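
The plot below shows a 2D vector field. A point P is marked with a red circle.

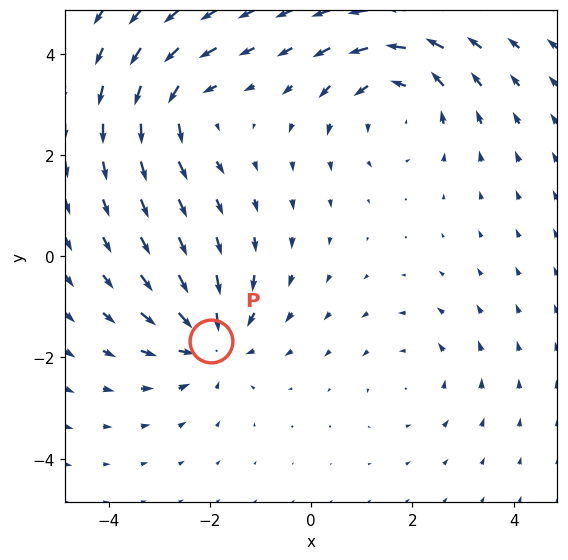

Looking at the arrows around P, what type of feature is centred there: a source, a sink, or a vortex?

At P (-2.0, -1.7) the arrows converge inward. Divergence about -4, curl ≈0 — negative divergence with near-zero curl is a sink.

sink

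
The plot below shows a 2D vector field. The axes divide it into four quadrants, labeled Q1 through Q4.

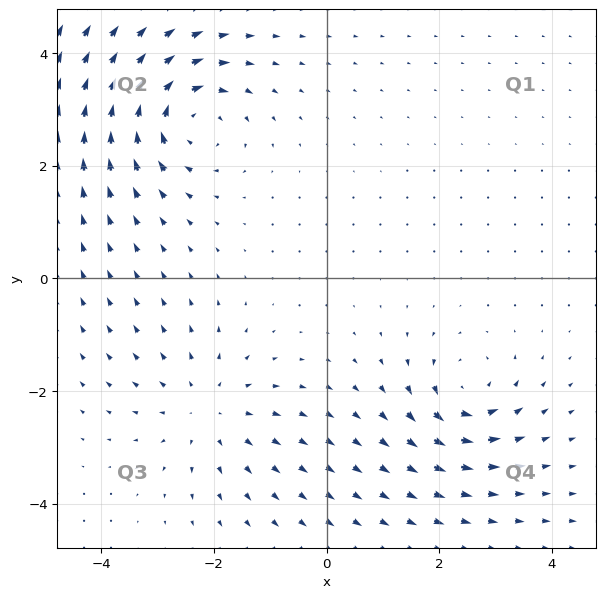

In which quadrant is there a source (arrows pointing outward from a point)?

Q3

The source sits at approximately (-2.1, -2.3), which lies in quadrant Q3. The divergence there is about +3, positive as expected for a source.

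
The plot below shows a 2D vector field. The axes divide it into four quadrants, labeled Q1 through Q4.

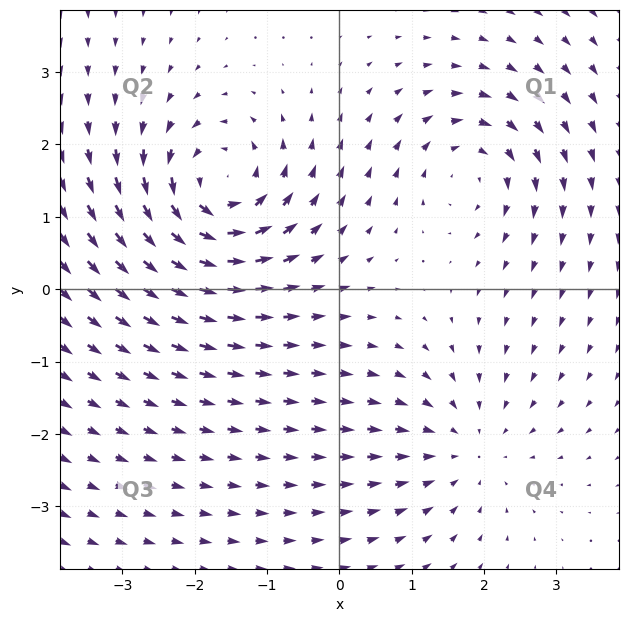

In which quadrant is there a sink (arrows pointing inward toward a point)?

Q4

The sink sits at approximately (1.7, -2.2), which lies in quadrant Q4. The divergence there is about -2, negative as expected for a sink.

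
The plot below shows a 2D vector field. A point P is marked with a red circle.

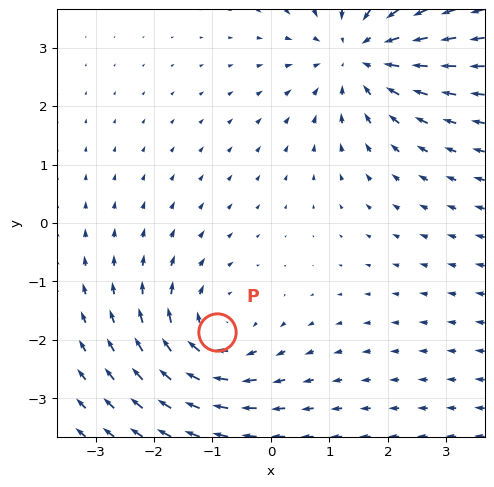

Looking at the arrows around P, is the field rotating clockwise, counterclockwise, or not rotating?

clockwise

Near P at (-0.9, -1.9) the arrows circulate clockwise. The curl (z-component) there is about -3; negative curl means clockwise rotation.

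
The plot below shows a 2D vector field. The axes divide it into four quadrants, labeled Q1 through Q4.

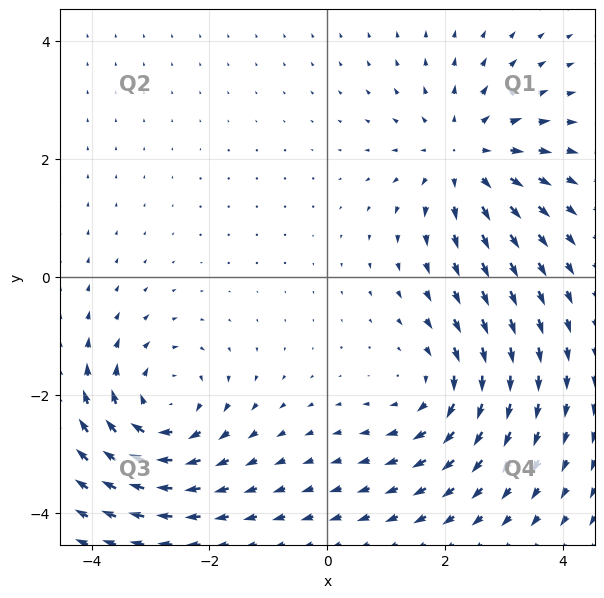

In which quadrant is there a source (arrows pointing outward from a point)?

Q1

The source sits at approximately (2.3, 2.1), which lies in quadrant Q1. The divergence there is about +3, positive as expected for a source.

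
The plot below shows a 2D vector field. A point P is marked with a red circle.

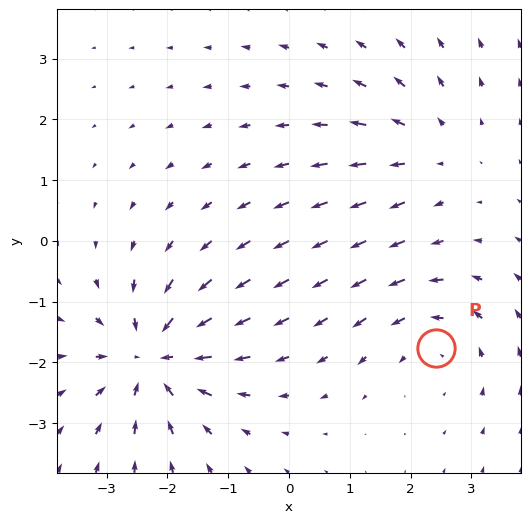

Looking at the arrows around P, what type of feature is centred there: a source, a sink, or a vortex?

vortex

At P (2.4, -1.8) the arrows circulate counterclockwise. Divergence ≈0, curl about +3 — near-zero divergence with nonzero curl is a vortex.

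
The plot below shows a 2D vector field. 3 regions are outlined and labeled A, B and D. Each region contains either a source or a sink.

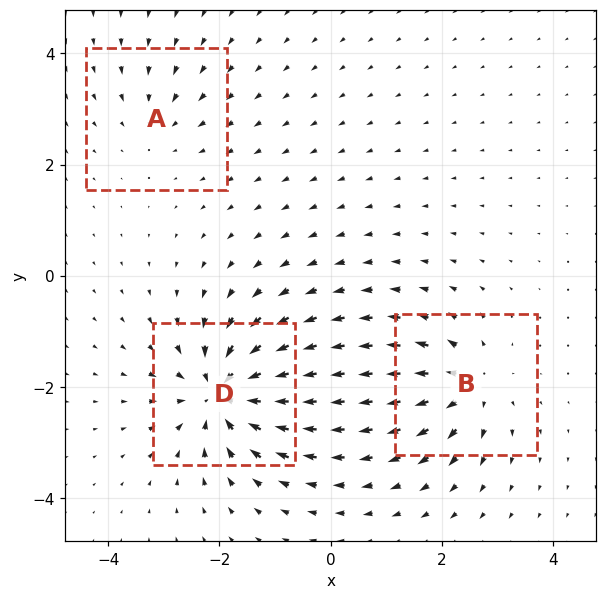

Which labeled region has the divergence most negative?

Divergence at each region's feature centre — A: about -2, B: about +4, D: about -6. Region D is most negative.

D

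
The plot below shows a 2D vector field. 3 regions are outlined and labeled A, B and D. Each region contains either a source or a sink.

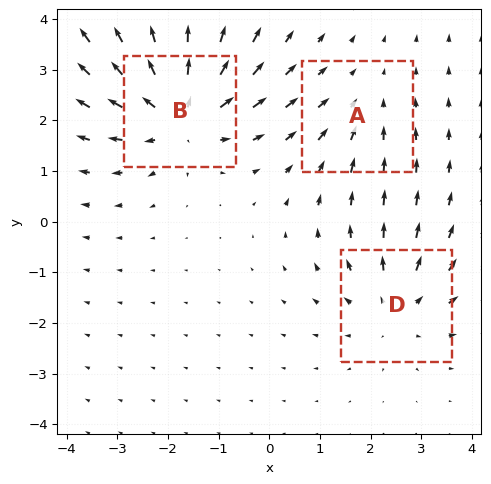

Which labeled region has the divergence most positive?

B

Divergence at each region's feature centre — A: about -2, B: about +5, D: about +3. Region B is most positive.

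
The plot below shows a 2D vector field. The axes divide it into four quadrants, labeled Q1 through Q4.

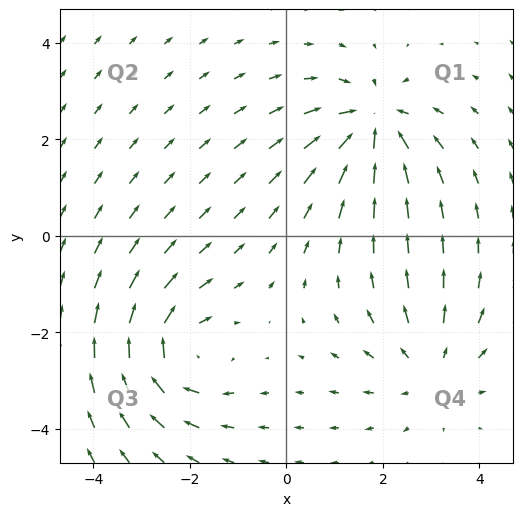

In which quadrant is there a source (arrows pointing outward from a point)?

Q4

The source sits at approximately (3.0, -2.7), which lies in quadrant Q4. The divergence there is about +3, positive as expected for a source.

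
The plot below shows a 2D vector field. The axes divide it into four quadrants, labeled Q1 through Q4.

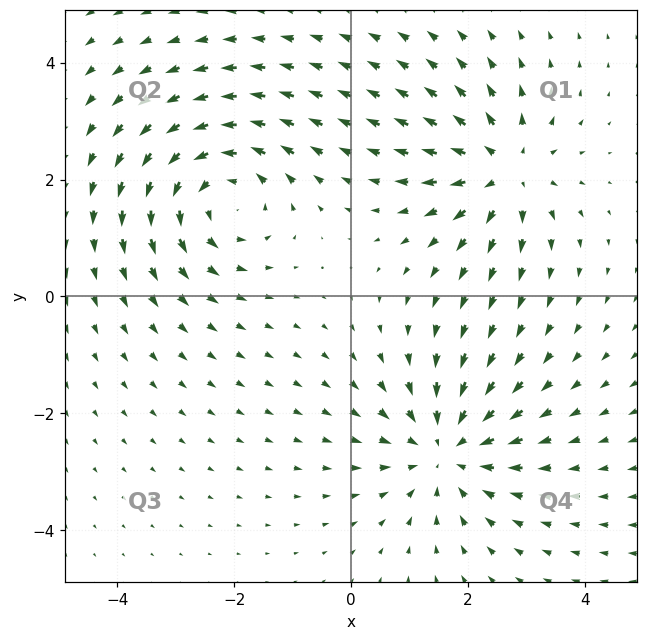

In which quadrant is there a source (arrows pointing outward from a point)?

Q1

The source sits at approximately (2.6, 2.2), which lies in quadrant Q1. The divergence there is about +4, positive as expected for a source.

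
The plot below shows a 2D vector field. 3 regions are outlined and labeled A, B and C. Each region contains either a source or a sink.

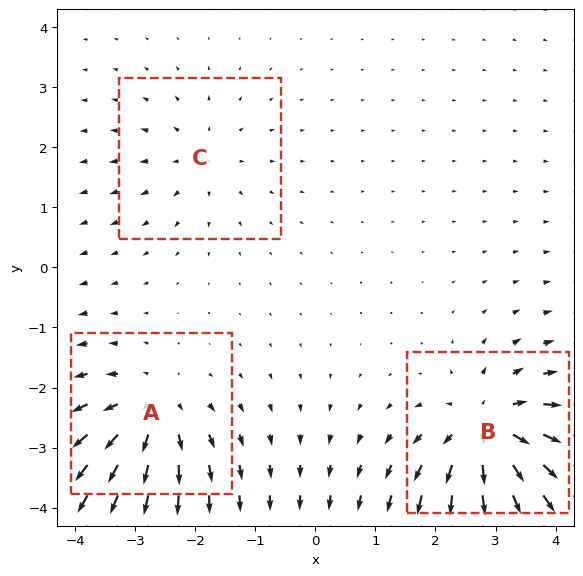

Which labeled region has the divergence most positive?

B

Divergence at each region's feature centre — A: about +4, B: about +6, C: about +2. Region B is most positive.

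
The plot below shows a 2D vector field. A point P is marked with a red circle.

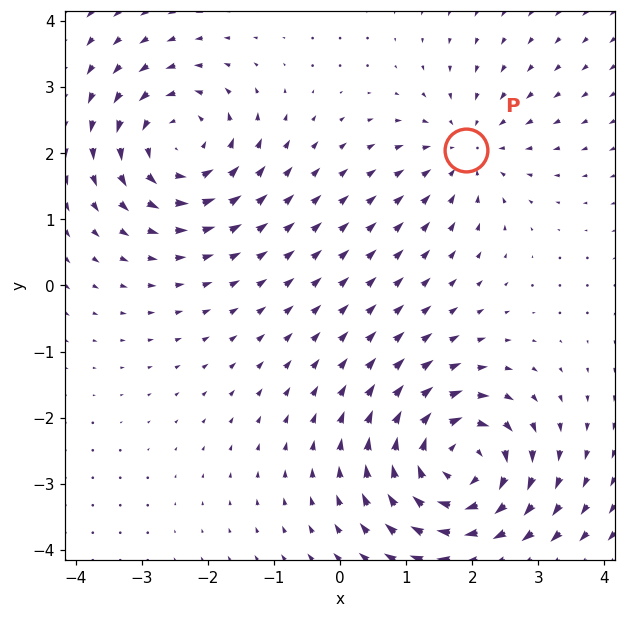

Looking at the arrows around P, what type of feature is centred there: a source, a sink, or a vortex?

sink

At P (1.9, 2.0) the arrows converge inward. Divergence about -3, curl ≈0 — negative divergence with near-zero curl is a sink.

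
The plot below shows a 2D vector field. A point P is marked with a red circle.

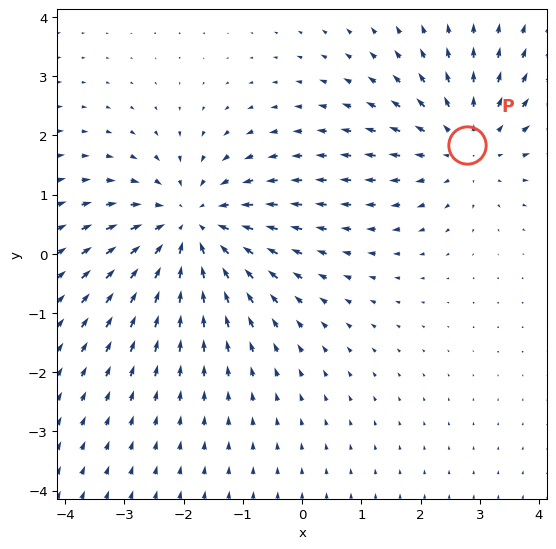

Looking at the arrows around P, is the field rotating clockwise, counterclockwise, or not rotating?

not rotating

Near P at (2.8, 1.8) the arrows show no circulation. The curl there is ≈0.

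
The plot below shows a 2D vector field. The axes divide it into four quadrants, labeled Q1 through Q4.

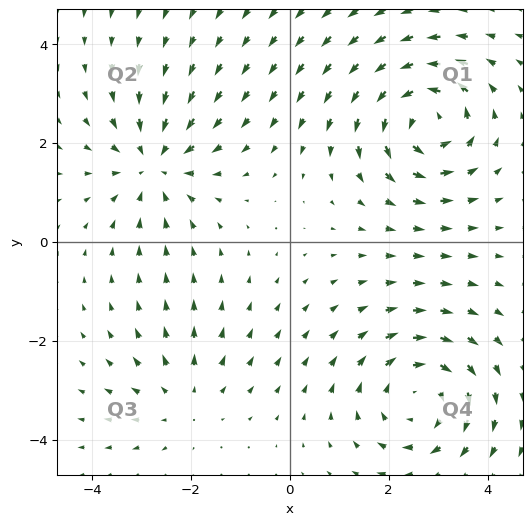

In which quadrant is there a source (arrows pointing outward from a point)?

The source sits at approximately (-2.1, -3.2), which lies in quadrant Q3. The divergence there is about +2, positive as expected for a source.

Q3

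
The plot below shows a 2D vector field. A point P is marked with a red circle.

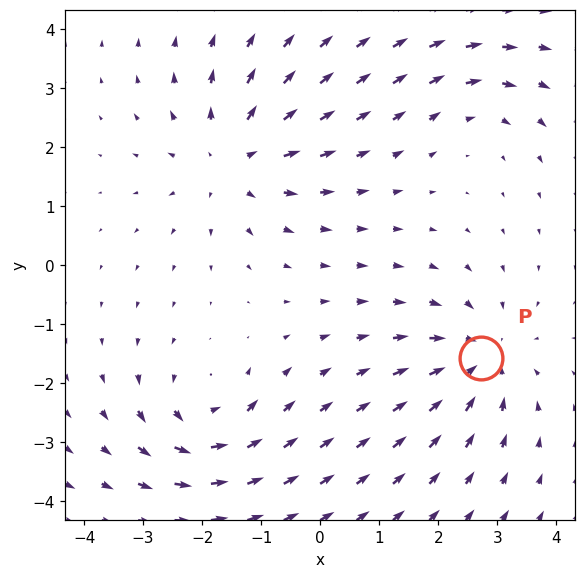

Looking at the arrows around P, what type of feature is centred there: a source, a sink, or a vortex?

sink

At P (2.7, -1.6) the arrows converge inward. Divergence about -4, curl ≈0 — negative divergence with near-zero curl is a sink.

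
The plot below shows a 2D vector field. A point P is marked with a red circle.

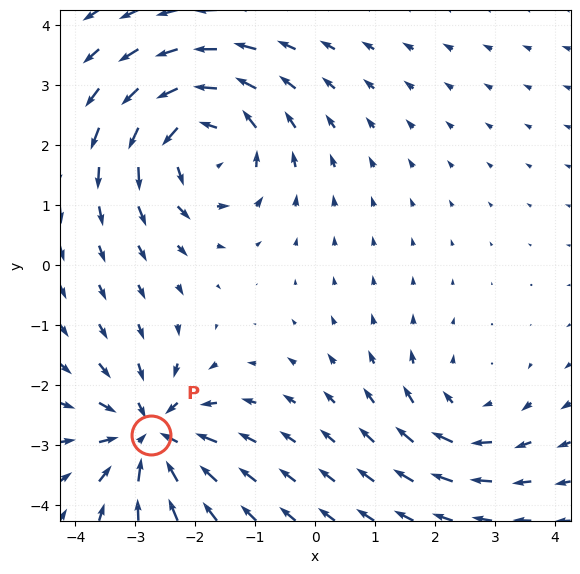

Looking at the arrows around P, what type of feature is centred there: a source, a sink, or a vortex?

sink

At P (-2.7, -2.8) the arrows converge inward. Divergence about -5, curl ≈0 — negative divergence with near-zero curl is a sink.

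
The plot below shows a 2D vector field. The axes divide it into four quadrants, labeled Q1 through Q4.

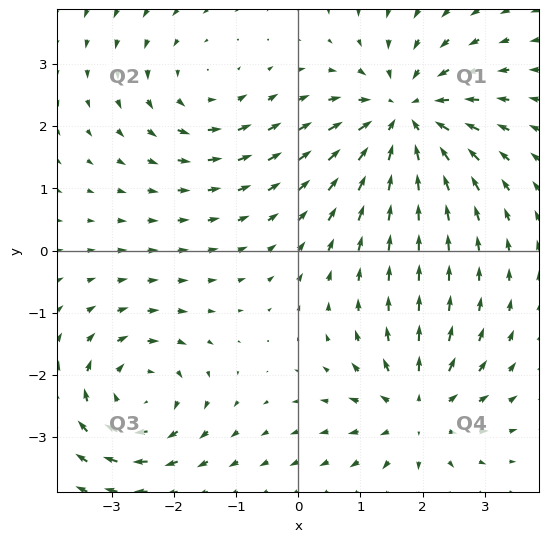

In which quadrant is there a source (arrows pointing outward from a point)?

The source sits at approximately (1.9, -2.6), which lies in quadrant Q4. The divergence there is about +4, positive as expected for a source.

Q4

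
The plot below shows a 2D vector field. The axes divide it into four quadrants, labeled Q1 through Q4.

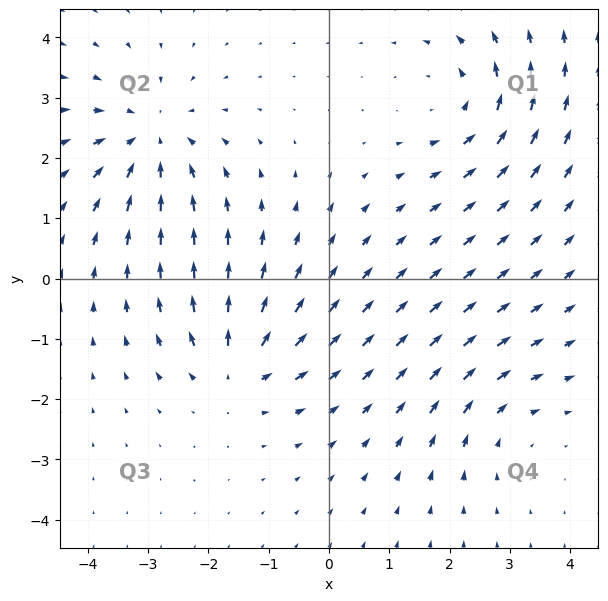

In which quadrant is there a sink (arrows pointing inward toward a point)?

The sink sits at approximately (-3.0, 2.3), which lies in quadrant Q2. The divergence there is about -4, negative as expected for a sink.

Q2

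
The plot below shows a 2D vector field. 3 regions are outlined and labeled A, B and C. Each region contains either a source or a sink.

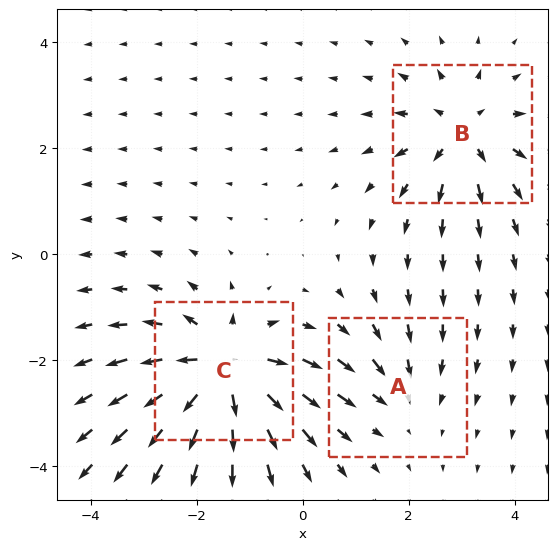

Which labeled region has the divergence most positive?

C

Divergence at each region's feature centre — A: about -2, B: about +4, C: about +5. Region C is most positive.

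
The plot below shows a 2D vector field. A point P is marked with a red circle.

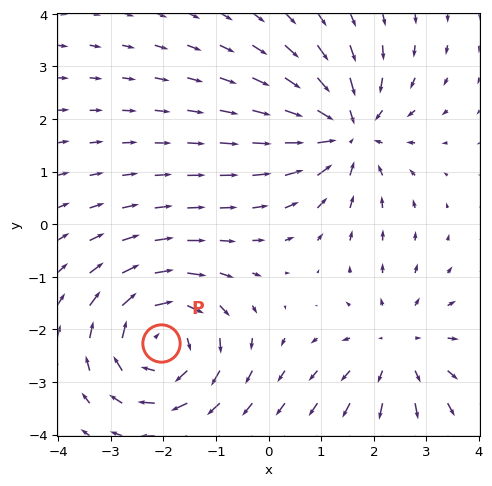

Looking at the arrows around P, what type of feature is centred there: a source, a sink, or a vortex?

At P (-2.0, -2.3) the arrows circulate clockwise. Divergence ≈0, curl about -4 — near-zero divergence with nonzero curl is a vortex.

vortex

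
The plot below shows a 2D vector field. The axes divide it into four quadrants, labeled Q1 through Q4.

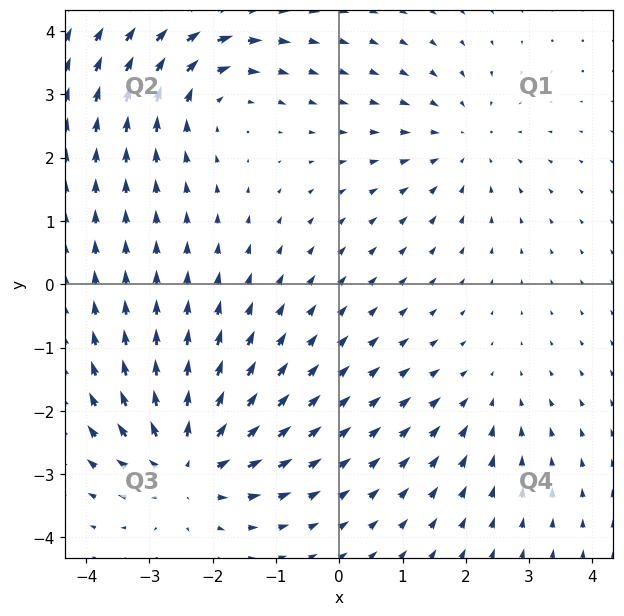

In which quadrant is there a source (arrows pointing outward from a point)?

Q3

The source sits at approximately (-2.4, -2.9), which lies in quadrant Q3. The divergence there is about +6, positive as expected for a source.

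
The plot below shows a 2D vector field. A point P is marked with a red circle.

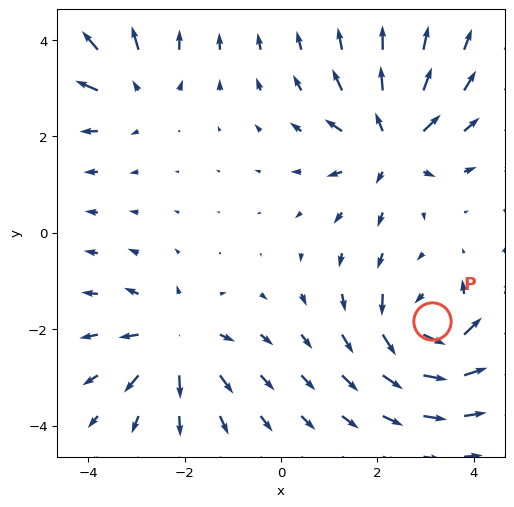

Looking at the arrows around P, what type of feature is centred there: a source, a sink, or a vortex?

At P (3.1, -1.8) the arrows circulate counterclockwise. Divergence ≈0, curl about +7 — near-zero divergence with nonzero curl is a vortex.

vortex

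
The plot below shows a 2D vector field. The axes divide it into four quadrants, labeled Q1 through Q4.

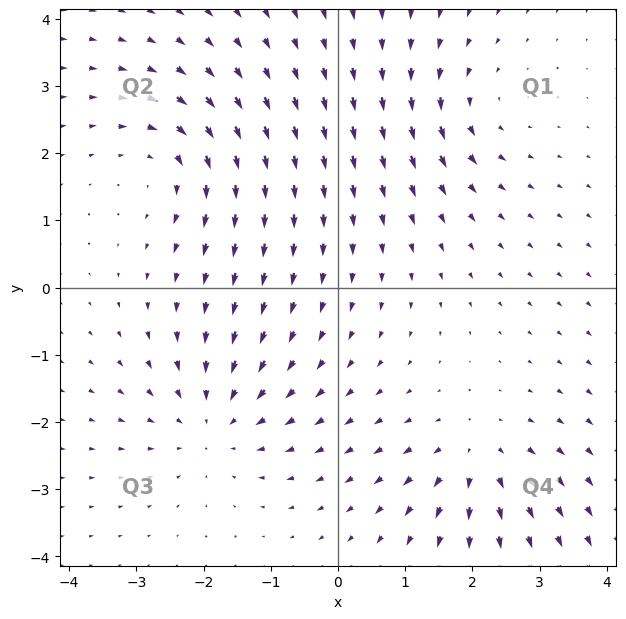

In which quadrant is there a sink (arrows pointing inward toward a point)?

The sink sits at approximately (-1.8, -2.0), which lies in quadrant Q3. The divergence there is about -4, negative as expected for a sink.

Q3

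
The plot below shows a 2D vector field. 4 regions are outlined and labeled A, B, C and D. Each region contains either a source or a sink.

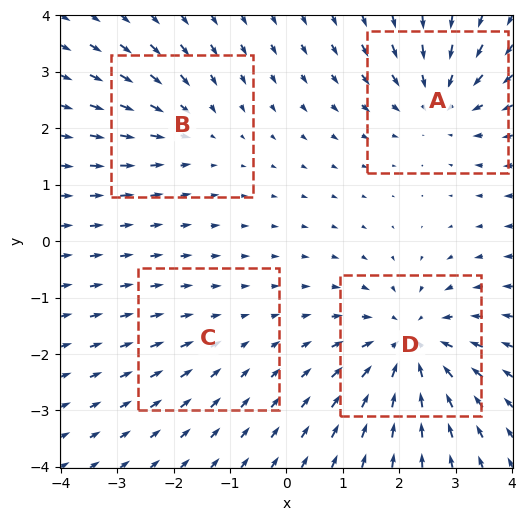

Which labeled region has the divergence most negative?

Divergence at each region's feature centre — A: about -5, B: about -3, C: about -2, D: about -6. Region D is most negative.

D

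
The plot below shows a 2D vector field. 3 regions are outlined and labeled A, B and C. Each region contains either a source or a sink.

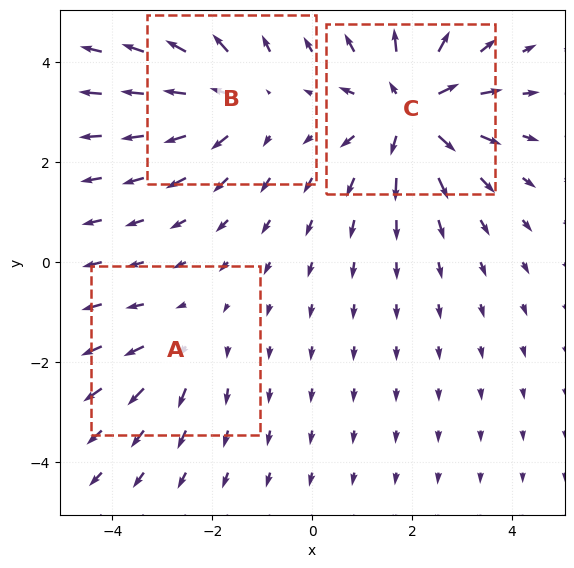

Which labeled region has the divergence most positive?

C

Divergence at each region's feature centre — A: about +2, B: about +3, C: about +5. Region C is most positive.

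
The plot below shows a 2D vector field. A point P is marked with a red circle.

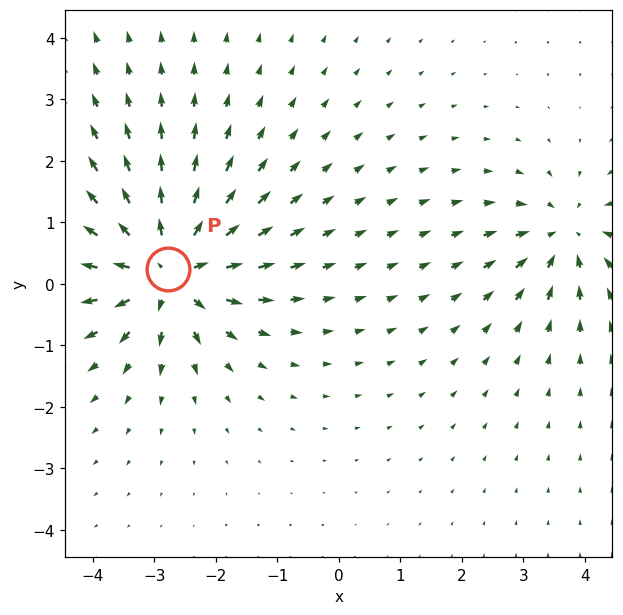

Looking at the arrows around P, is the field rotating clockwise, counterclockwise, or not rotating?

not rotating

Near P at (-2.8, 0.2) the arrows show no circulation. The curl there is ≈0.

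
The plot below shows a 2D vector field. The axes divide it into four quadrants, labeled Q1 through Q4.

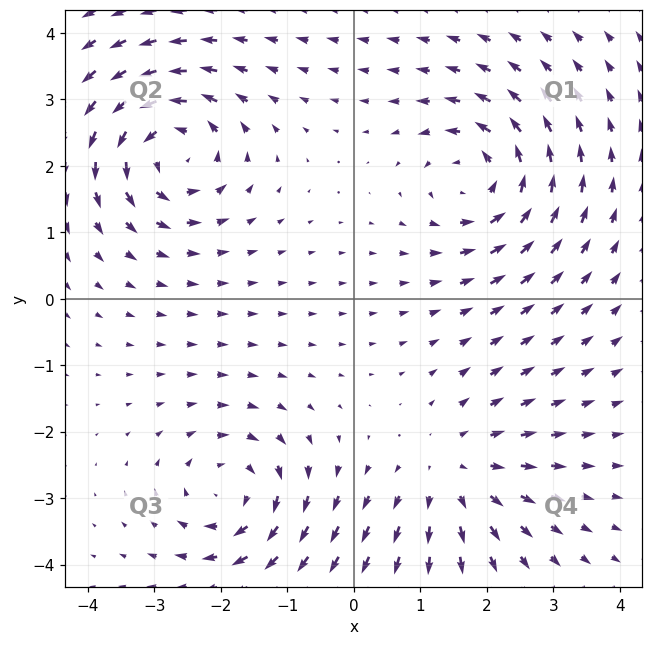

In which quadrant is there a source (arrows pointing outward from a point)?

The source sits at approximately (1.5, -2.6), which lies in quadrant Q4. The divergence there is about +4, positive as expected for a source.

Q4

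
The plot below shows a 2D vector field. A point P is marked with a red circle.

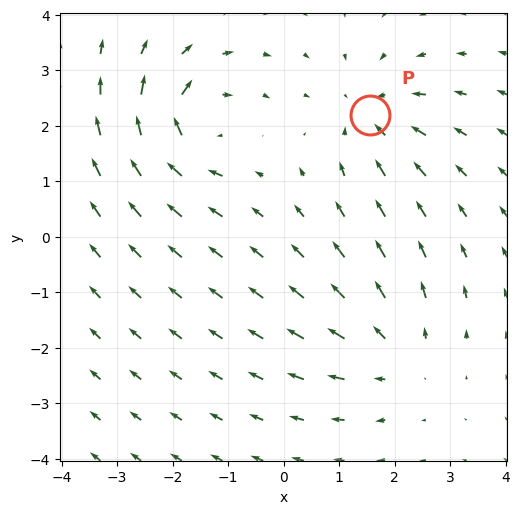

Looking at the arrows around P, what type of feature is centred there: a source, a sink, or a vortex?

At P (1.6, 2.2) the arrows converge inward. Divergence about -3, curl ≈0 — negative divergence with near-zero curl is a sink.

sink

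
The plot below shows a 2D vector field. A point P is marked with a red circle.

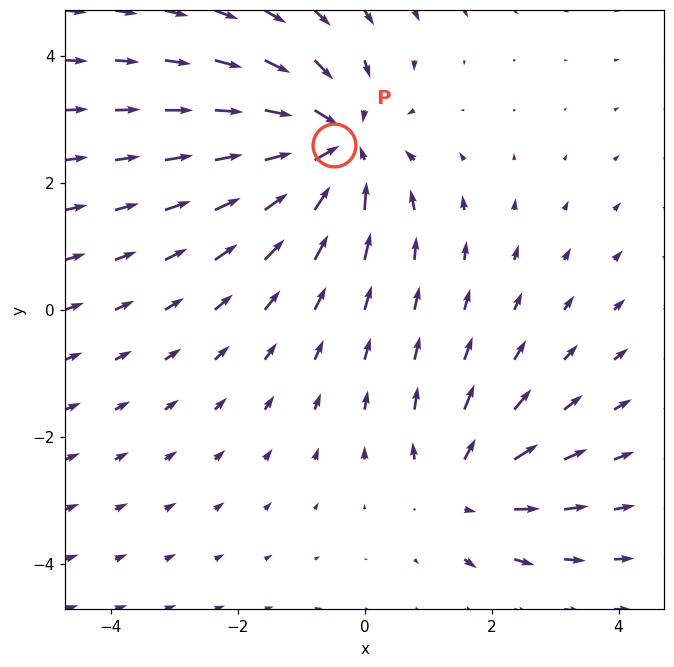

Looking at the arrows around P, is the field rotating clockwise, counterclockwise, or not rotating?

not rotating

Near P at (-0.5, 2.6) the arrows show no circulation. The curl there is ≈0.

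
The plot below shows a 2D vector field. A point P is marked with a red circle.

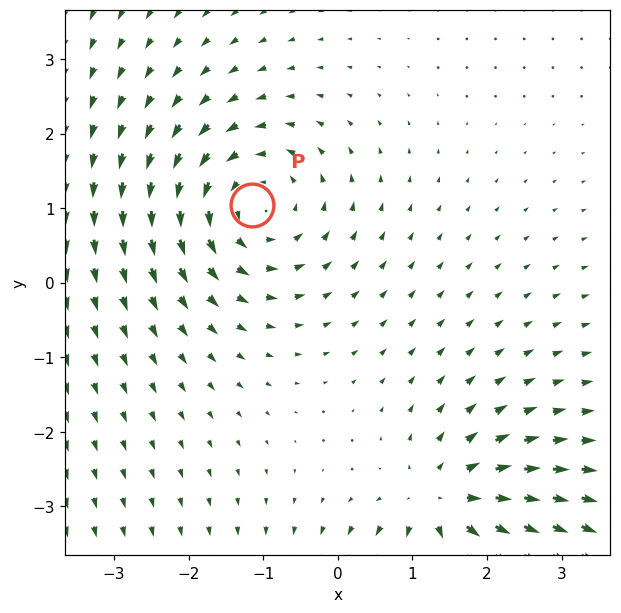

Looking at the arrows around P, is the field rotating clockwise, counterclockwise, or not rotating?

Near P at (-1.1, 1.0) the arrows circulate counterclockwise. The curl (z-component) there is about +4; positive curl means counterclockwise rotation.

counterclockwise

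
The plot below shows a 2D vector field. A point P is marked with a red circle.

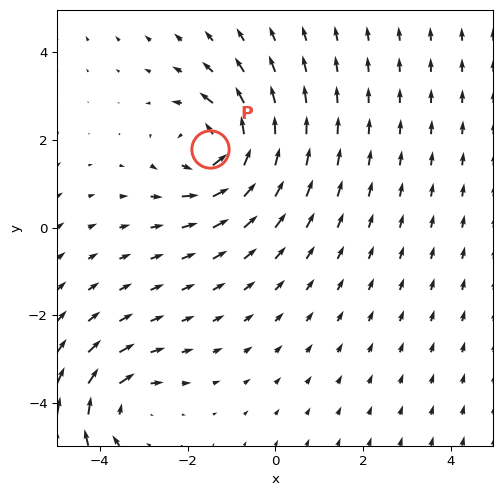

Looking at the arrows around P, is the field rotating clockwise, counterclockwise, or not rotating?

Near P at (-1.5, 1.8) the arrows circulate counterclockwise. The curl (z-component) there is about +4; positive curl means counterclockwise rotation.

counterclockwise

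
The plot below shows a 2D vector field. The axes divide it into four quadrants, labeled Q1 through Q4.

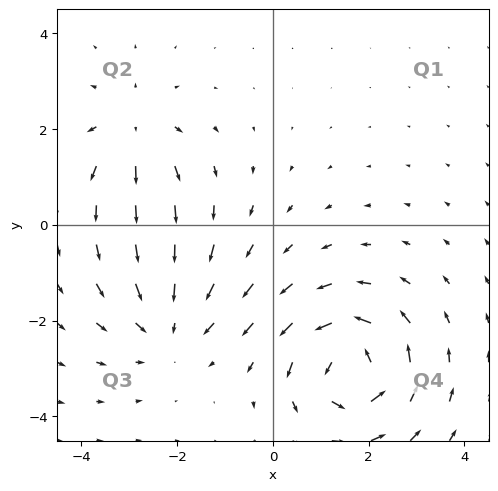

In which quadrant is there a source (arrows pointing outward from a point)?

Q2

The source sits at approximately (-2.9, 2.0), which lies in quadrant Q2. The divergence there is about +3, positive as expected for a source.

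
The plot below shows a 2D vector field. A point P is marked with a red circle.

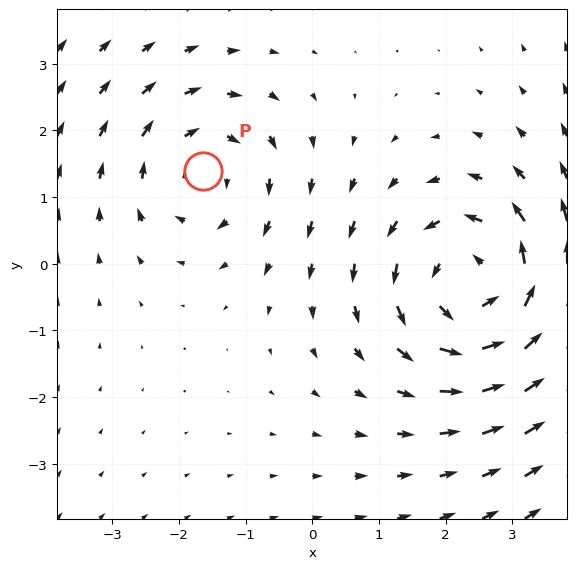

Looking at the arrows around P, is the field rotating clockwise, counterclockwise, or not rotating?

clockwise

Near P at (-1.6, 1.4) the arrows circulate clockwise. The curl (z-component) there is about -3; negative curl means clockwise rotation.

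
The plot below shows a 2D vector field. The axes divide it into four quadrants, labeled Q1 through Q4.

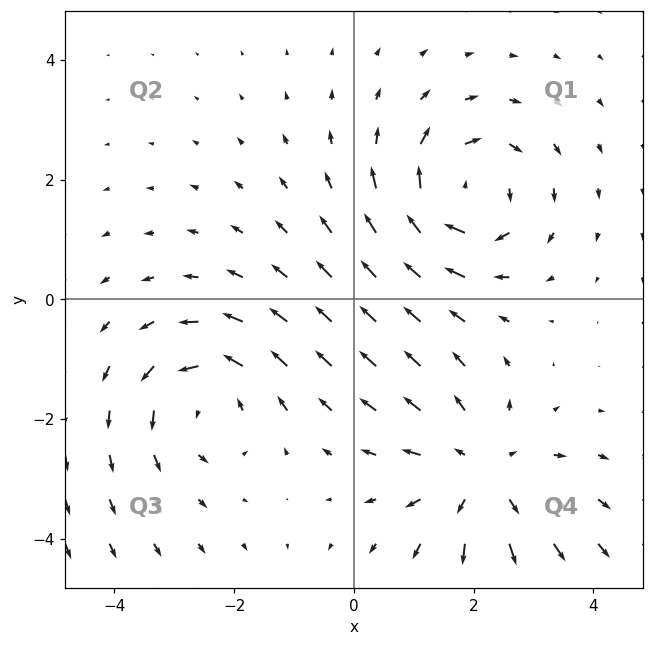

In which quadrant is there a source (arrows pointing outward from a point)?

The source sits at approximately (2.1, -2.9), which lies in quadrant Q4. The divergence there is about +3, positive as expected for a source.

Q4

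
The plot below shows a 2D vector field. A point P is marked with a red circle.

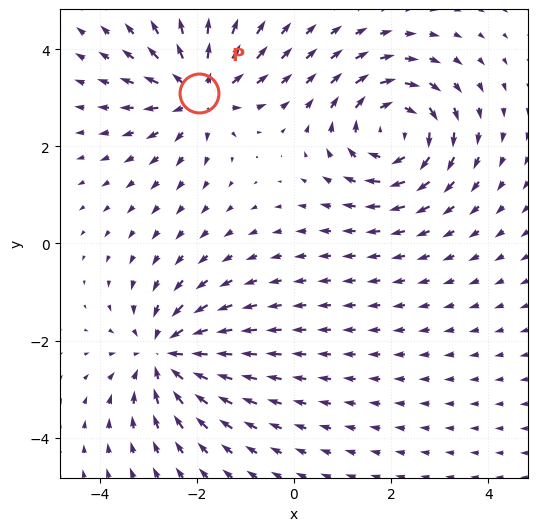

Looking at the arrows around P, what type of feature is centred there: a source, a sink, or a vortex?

source

At P (-2.0, 3.1) the arrows spread outward. Divergence about +5, curl ≈0 — positive divergence with near-zero curl is a source.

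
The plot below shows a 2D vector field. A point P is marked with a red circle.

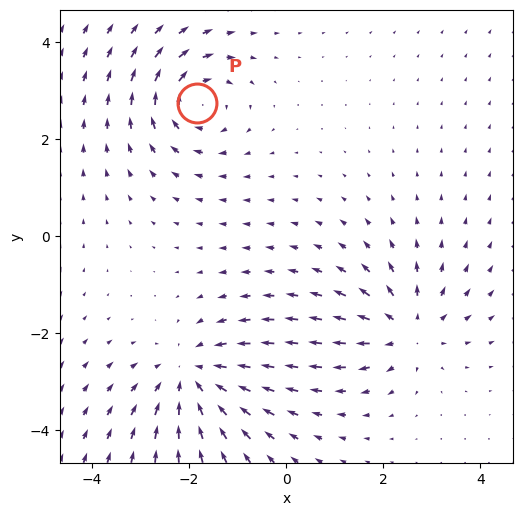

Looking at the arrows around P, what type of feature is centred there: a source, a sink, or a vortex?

vortex

At P (-1.8, 2.7) the arrows circulate clockwise. Divergence ≈0, curl about -4 — near-zero divergence with nonzero curl is a vortex.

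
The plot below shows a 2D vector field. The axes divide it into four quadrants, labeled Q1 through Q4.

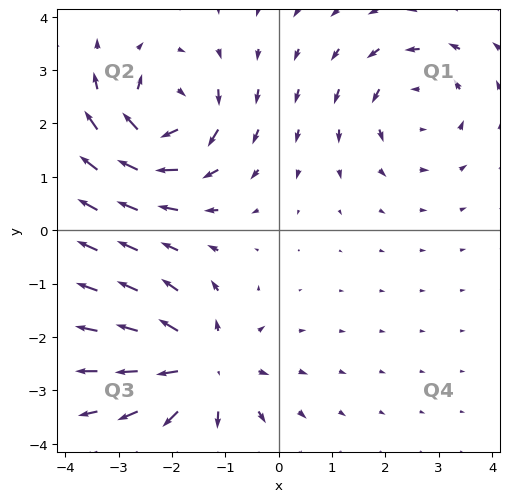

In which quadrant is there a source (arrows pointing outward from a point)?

The source sits at approximately (-1.4, -2.6), which lies in quadrant Q3. The divergence there is about +4, positive as expected for a source.

Q3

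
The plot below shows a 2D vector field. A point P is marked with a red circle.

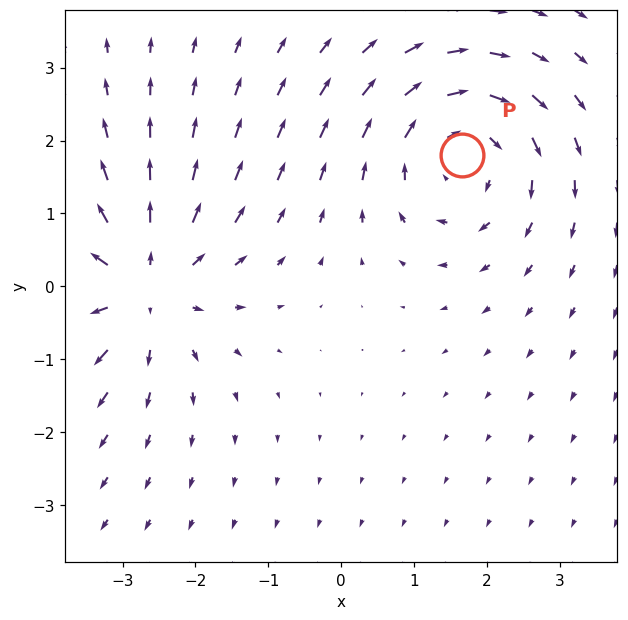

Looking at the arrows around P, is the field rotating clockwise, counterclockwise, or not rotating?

Near P at (1.7, 1.8) the arrows circulate clockwise. The curl (z-component) there is about -4; negative curl means clockwise rotation.

clockwise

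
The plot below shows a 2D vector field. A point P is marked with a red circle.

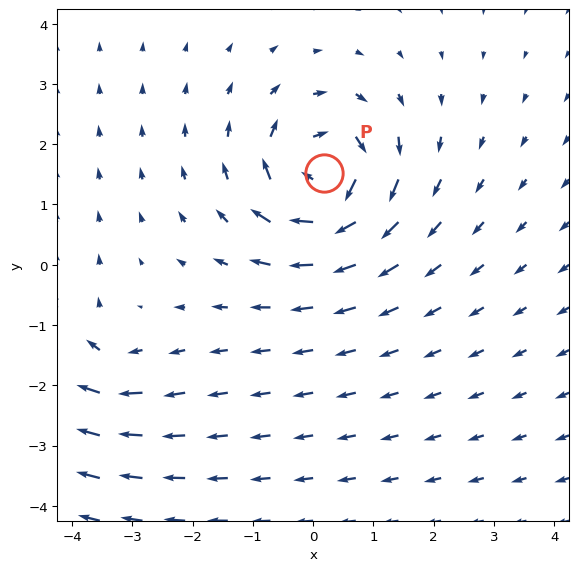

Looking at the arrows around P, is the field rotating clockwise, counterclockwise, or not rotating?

Near P at (0.2, 1.5) the arrows circulate clockwise. The curl (z-component) there is about -7; negative curl means clockwise rotation.

clockwise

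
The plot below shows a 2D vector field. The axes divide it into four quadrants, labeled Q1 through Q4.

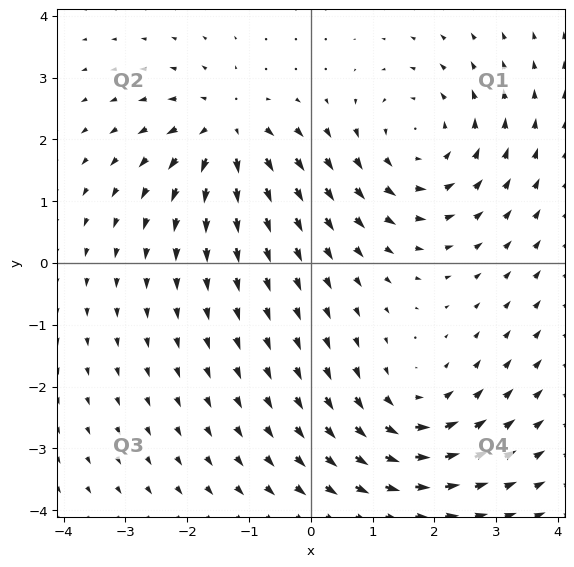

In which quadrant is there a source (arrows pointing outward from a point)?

Q2

The source sits at approximately (-1.4, 2.1), which lies in quadrant Q2. The divergence there is about +5, positive as expected for a source.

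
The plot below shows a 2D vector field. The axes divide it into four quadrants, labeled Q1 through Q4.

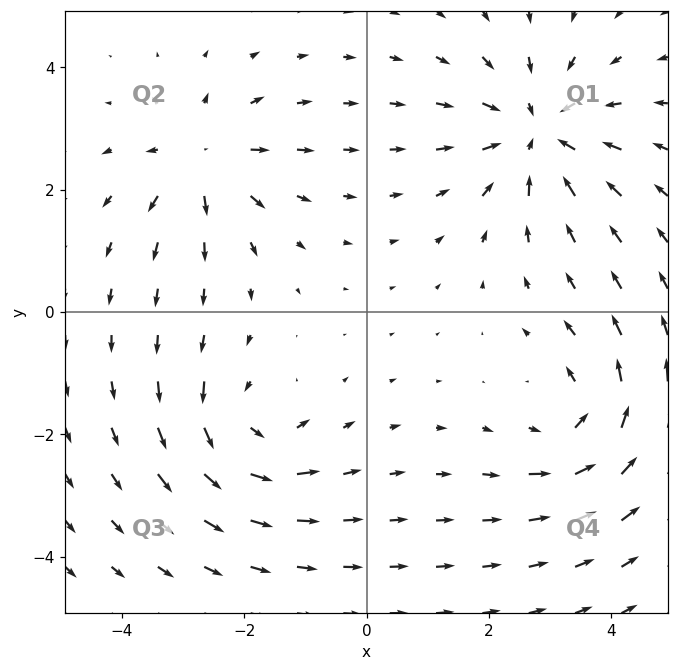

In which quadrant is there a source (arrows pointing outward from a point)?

The source sits at approximately (-2.7, 2.5), which lies in quadrant Q2. The divergence there is about +4, positive as expected for a source.

Q2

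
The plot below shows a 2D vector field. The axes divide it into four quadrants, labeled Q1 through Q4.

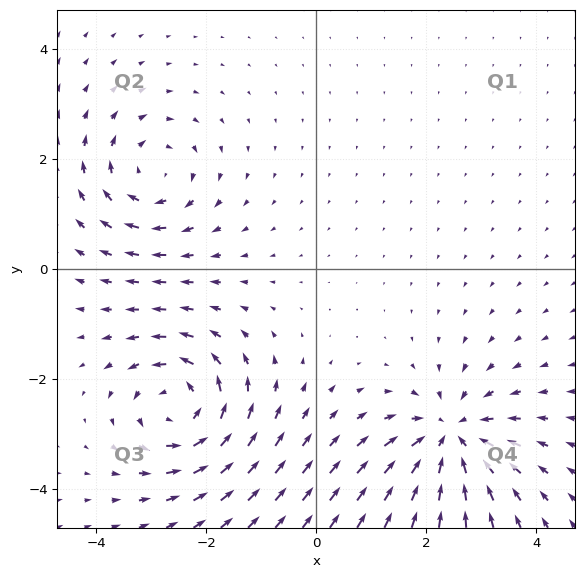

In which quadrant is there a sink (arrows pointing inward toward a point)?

The sink sits at approximately (2.5, -3.1), which lies in quadrant Q4. The divergence there is about -5, negative as expected for a sink.

Q4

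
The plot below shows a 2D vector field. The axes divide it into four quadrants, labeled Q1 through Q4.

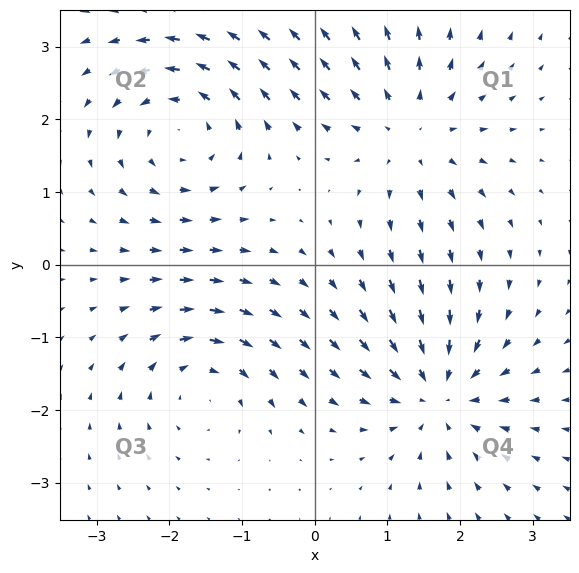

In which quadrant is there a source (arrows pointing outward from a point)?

Q1

The source sits at approximately (1.3, 1.8), which lies in quadrant Q1. The divergence there is about +4, positive as expected for a source.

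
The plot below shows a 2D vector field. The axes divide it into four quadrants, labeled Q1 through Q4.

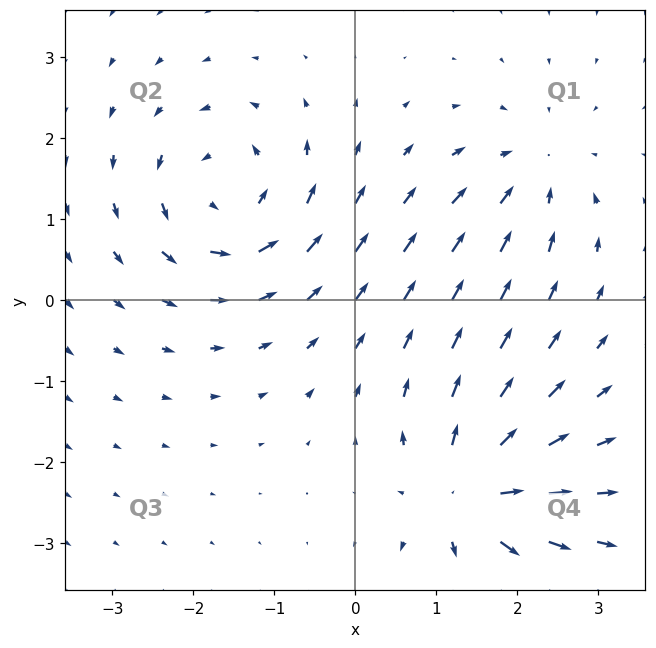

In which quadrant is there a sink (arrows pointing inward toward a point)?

The sink sits at approximately (2.2, 1.6), which lies in quadrant Q1. The divergence there is about -3, negative as expected for a sink.

Q1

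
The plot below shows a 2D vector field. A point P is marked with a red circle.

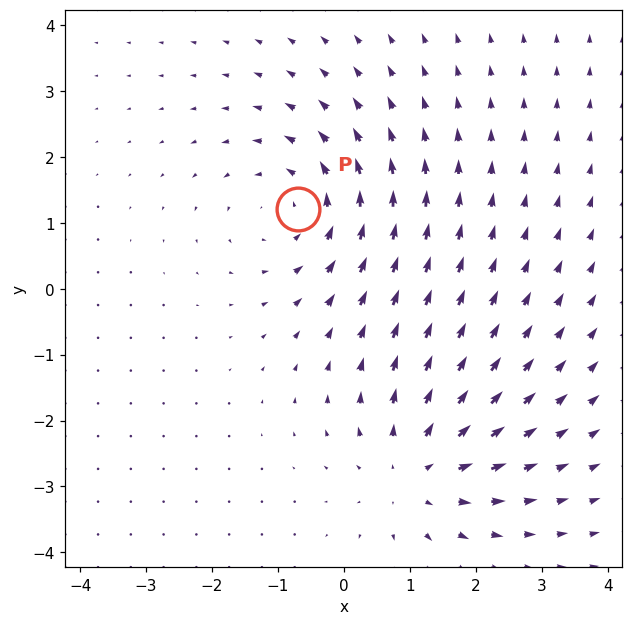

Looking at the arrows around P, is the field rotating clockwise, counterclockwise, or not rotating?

counterclockwise

Near P at (-0.7, 1.2) the arrows circulate counterclockwise. The curl (z-component) there is about +3; positive curl means counterclockwise rotation.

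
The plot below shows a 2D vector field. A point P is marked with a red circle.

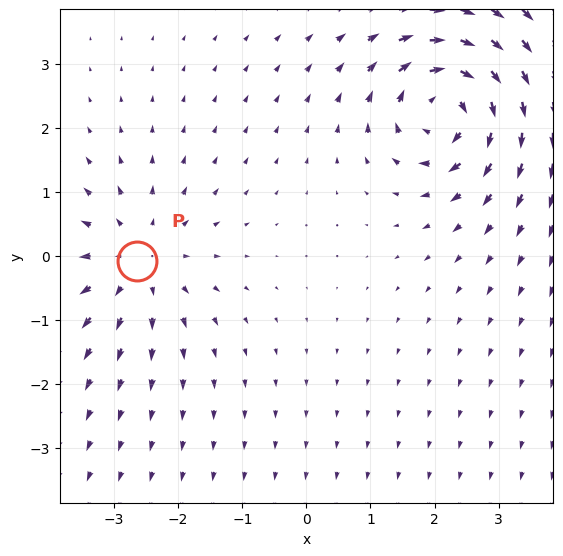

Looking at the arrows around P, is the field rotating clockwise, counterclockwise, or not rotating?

Near P at (-2.6, -0.1) the arrows show no circulation. The curl there is ≈0.

not rotating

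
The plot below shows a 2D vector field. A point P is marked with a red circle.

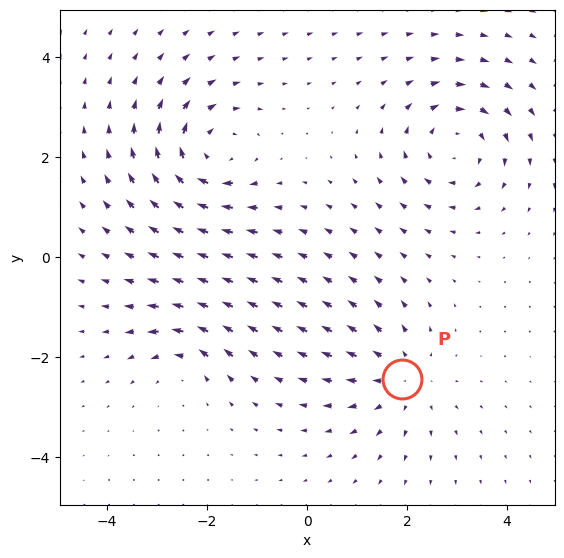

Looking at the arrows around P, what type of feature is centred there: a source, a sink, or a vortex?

At P (1.9, -2.4) the arrows spread outward. Divergence about +4, curl ≈0 — positive divergence with near-zero curl is a source.

source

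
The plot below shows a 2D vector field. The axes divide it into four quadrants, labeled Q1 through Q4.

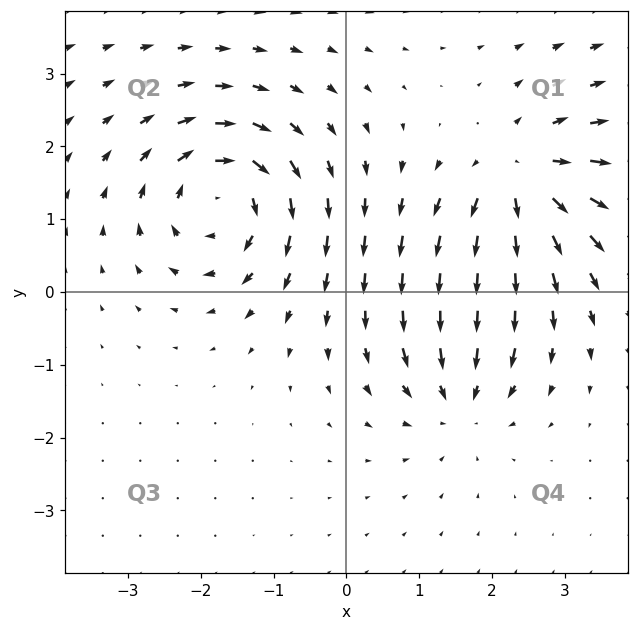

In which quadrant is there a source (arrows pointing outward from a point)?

The source sits at approximately (2.4, 1.6), which lies in quadrant Q1. The divergence there is about +5, positive as expected for a source.

Q1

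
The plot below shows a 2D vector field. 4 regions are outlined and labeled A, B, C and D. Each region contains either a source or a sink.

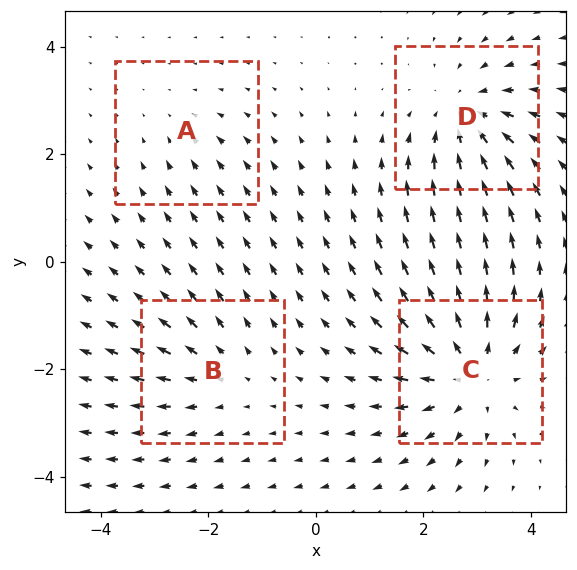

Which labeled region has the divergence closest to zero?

Divergence at each region's feature centre — A: about -2, B: about +3, C: about +6, D: about -4. Region A is closest to zero.

A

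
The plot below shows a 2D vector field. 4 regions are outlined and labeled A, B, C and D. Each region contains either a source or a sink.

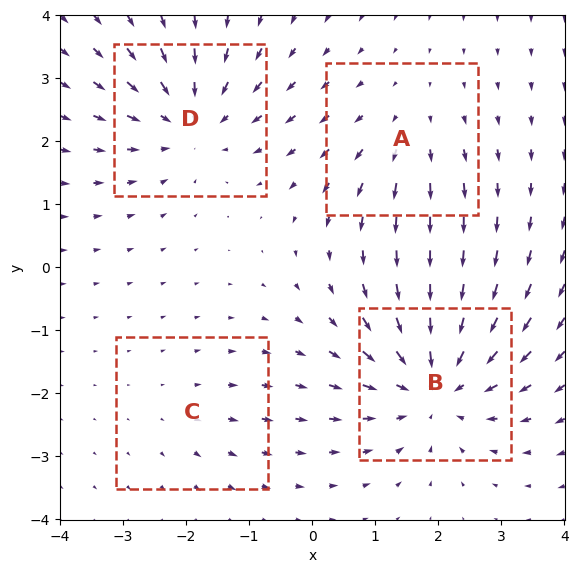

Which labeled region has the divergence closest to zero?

Divergence at each region's feature centre — A: about +3, B: about -6, C: about +2, D: about -5. Region C is closest to zero.

C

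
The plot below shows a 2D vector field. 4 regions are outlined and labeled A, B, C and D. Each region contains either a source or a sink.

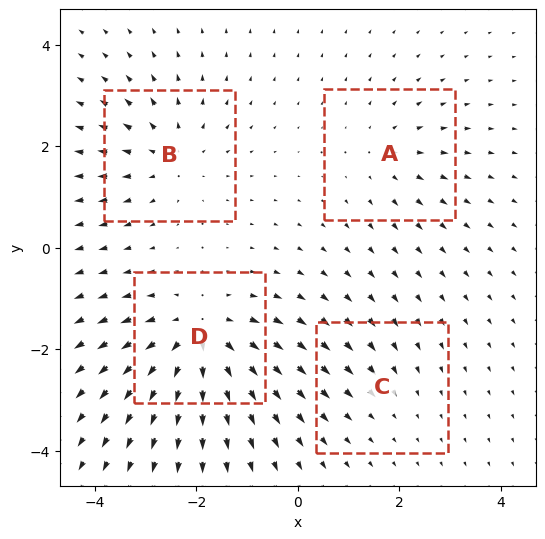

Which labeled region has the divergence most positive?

Divergence at each region's feature centre — A: about +3, B: about +4, C: about -2, D: about +7. Region D is most positive.

D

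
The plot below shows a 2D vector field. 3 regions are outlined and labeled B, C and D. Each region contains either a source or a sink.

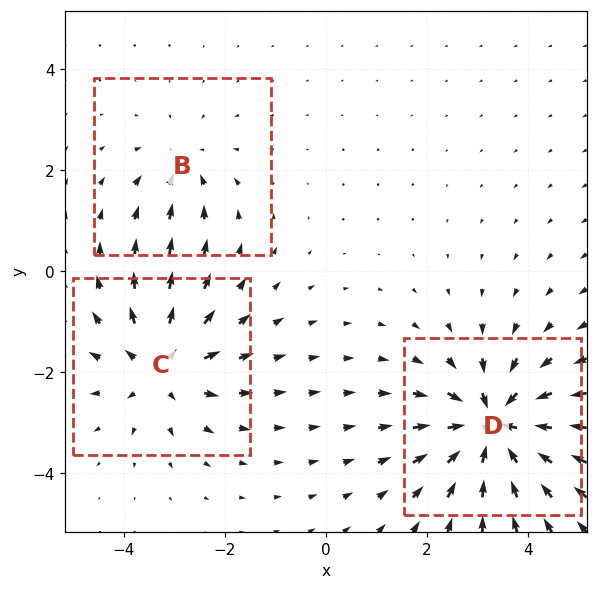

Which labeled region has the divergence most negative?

D

Divergence at each region's feature centre — B: about -2, C: about +4, D: about -5. Region D is most negative.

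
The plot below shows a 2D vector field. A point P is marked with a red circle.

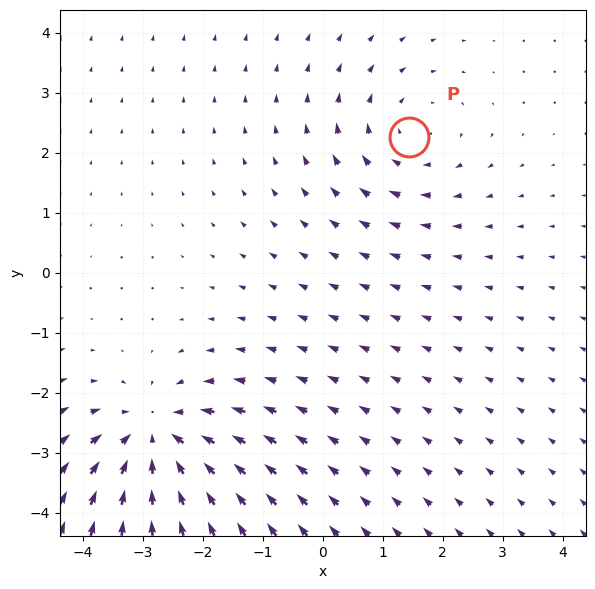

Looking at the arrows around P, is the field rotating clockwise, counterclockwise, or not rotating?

clockwise

Near P at (1.4, 2.3) the arrows circulate clockwise. The curl (z-component) there is about -2; negative curl means clockwise rotation.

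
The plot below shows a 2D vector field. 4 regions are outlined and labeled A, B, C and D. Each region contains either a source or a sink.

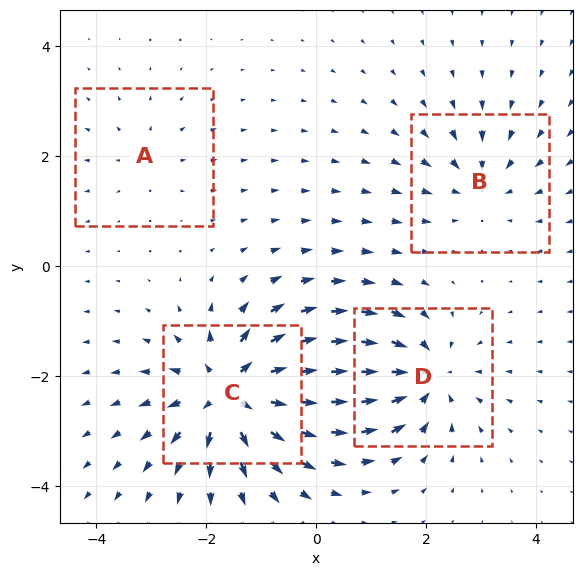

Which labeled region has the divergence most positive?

Divergence at each region's feature centre — A: about +2, B: about -4, C: about +9, D: about -6. Region C is most positive.

C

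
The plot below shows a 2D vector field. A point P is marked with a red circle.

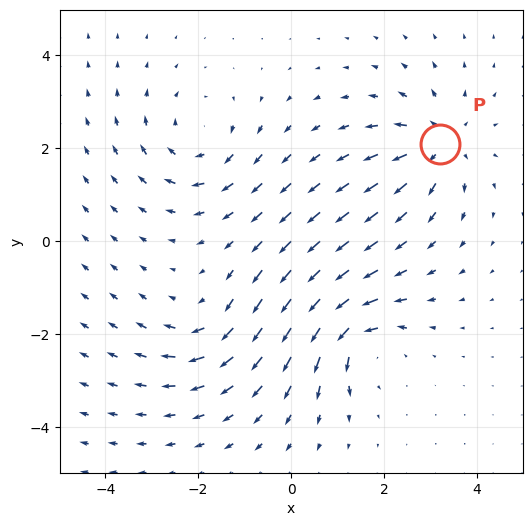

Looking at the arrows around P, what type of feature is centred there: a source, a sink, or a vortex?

source

At P (3.2, 2.1) the arrows spread outward. Divergence about +4, curl ≈0 — positive divergence with near-zero curl is a source.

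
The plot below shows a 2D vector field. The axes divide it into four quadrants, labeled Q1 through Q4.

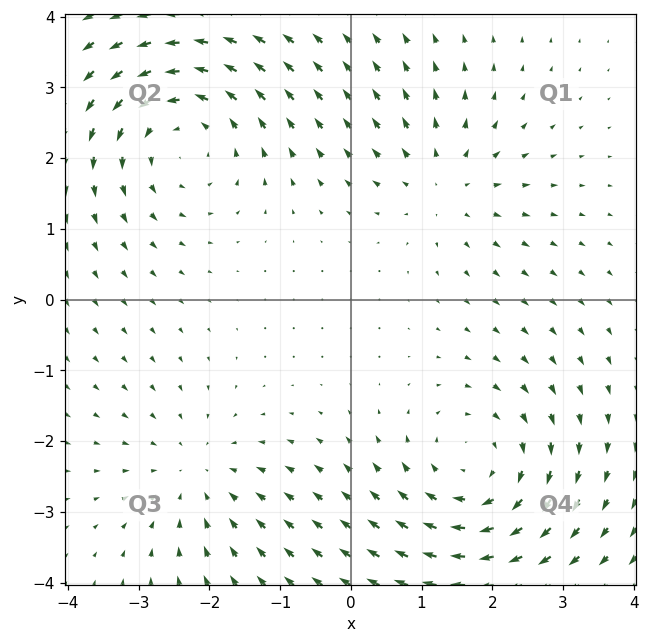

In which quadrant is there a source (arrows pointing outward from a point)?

Q1

The source sits at approximately (1.3, 1.6), which lies in quadrant Q1. The divergence there is about +3, positive as expected for a source.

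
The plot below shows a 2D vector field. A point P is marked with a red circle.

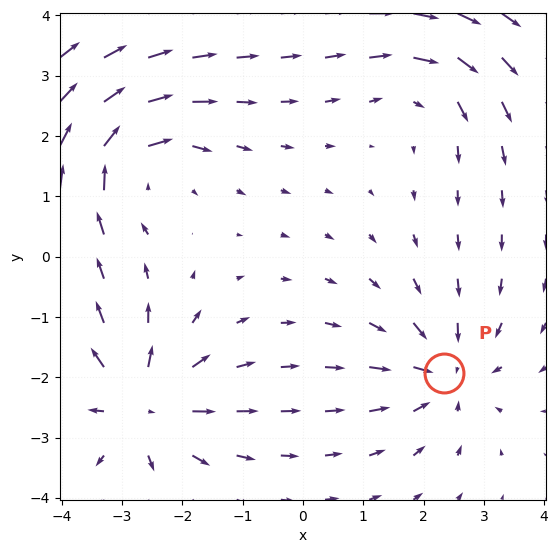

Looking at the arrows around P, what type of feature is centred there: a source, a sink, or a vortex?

sink

At P (2.3, -1.9) the arrows converge inward. Divergence about -4, curl ≈0 — negative divergence with near-zero curl is a sink.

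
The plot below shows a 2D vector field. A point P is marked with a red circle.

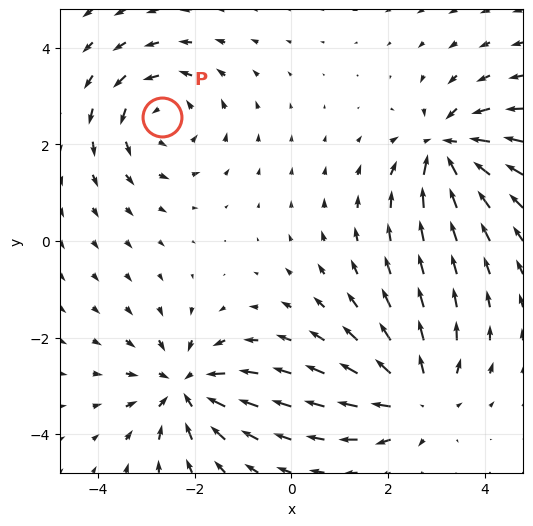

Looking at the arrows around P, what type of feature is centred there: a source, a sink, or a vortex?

vortex

At P (-2.7, 2.6) the arrows circulate counterclockwise. Divergence ≈0, curl about +4 — near-zero divergence with nonzero curl is a vortex.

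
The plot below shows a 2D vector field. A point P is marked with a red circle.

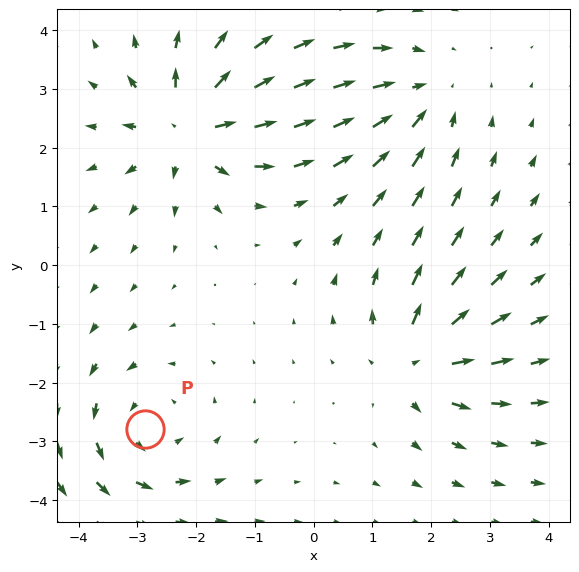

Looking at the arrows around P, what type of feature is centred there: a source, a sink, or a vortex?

At P (-2.9, -2.8) the arrows circulate counterclockwise. Divergence ≈0, curl about +3 — near-zero divergence with nonzero curl is a vortex.

vortex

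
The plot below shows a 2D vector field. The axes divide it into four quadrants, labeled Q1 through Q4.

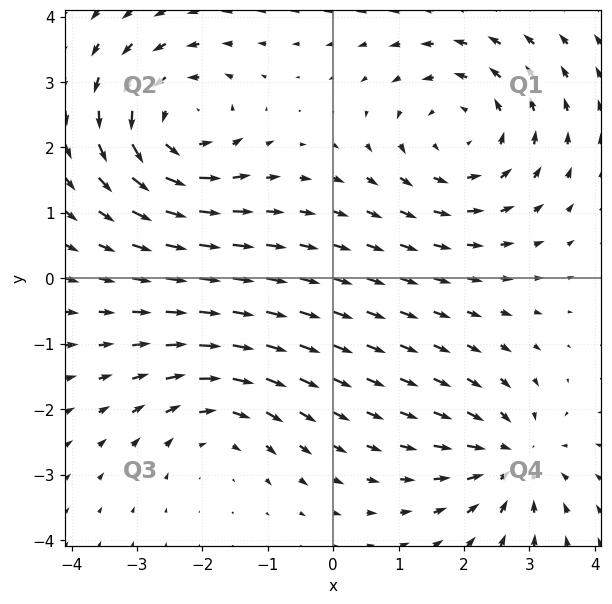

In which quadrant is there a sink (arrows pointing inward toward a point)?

Q4

The sink sits at approximately (2.7, -2.7), which lies in quadrant Q4. The divergence there is about -4, negative as expected for a sink.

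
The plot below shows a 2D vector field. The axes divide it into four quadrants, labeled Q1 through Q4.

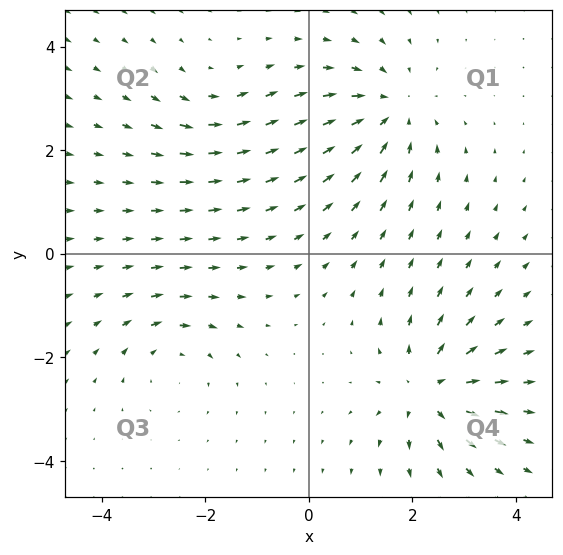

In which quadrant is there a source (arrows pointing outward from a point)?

Q4

The source sits at approximately (2.3, -2.6), which lies in quadrant Q4. The divergence there is about +6, positive as expected for a source.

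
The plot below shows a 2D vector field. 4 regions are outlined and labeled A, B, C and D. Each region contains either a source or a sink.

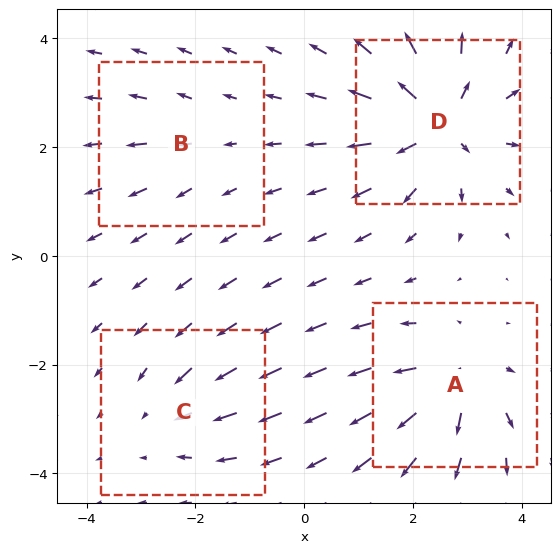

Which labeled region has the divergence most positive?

D

Divergence at each region's feature centre — A: about +6, B: about +2, C: about -4, D: about +8. Region D is most positive.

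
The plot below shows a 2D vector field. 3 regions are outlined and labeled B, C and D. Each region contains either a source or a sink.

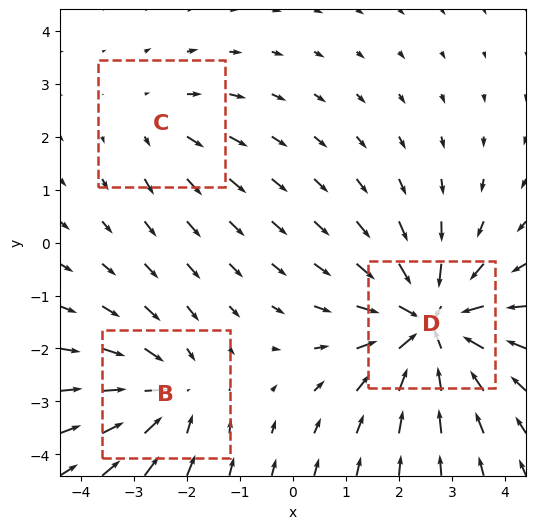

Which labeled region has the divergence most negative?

D

Divergence at each region's feature centre — B: about -3, C: about +2, D: about -4. Region D is most negative.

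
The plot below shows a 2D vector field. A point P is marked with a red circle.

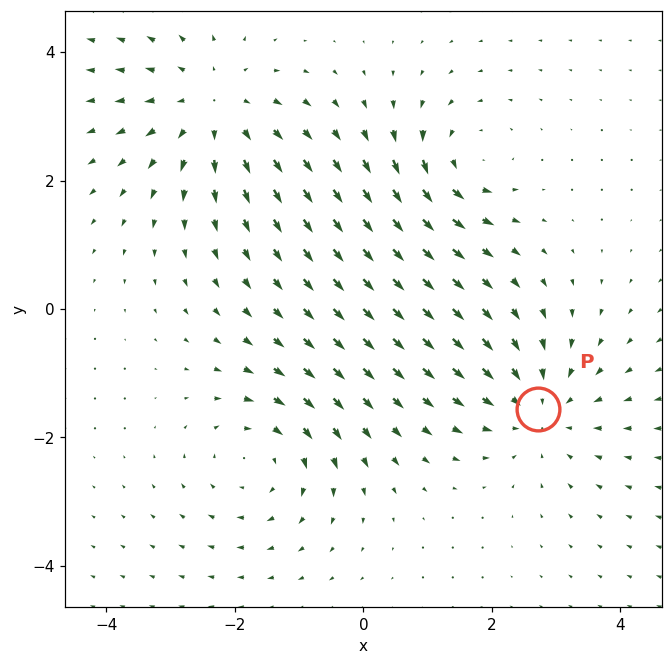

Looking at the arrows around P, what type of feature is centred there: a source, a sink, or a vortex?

At P (2.7, -1.6) the arrows converge inward. Divergence about -4, curl ≈0 — negative divergence with near-zero curl is a sink.

sink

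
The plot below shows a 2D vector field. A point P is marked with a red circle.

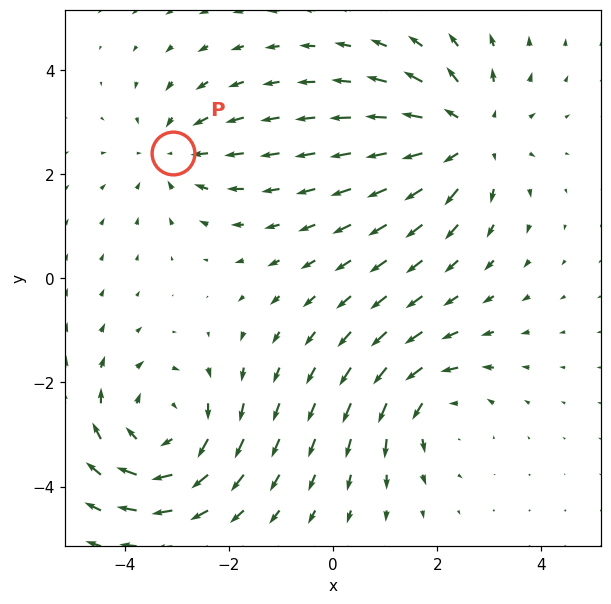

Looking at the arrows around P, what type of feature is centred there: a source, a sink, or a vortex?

At P (-3.1, 2.4) the arrows converge inward. Divergence about -3, curl ≈0 — negative divergence with near-zero curl is a sink.

sink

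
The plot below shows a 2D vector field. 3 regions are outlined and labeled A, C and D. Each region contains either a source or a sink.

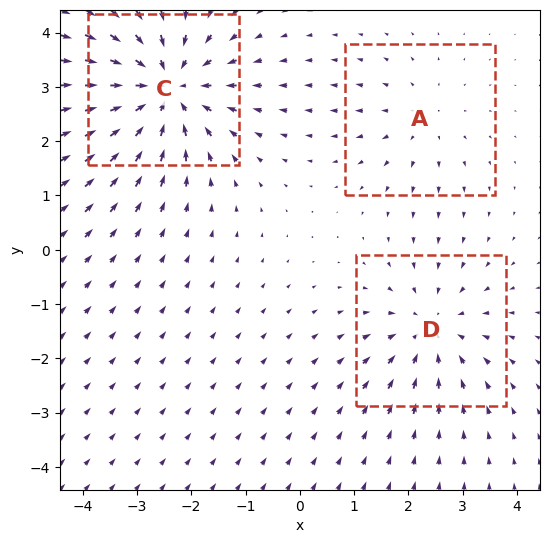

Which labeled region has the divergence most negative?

C

Divergence at each region's feature centre — A: about +2, C: about -4, D: about -3. Region C is most negative.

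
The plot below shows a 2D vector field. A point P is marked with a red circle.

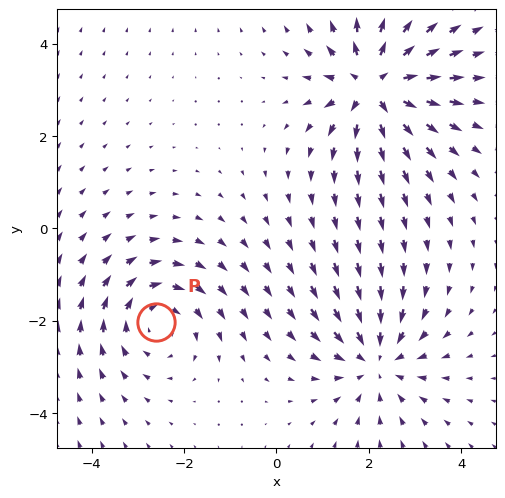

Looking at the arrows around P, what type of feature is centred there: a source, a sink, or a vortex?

vortex

At P (-2.6, -2.0) the arrows circulate clockwise. Divergence ≈0, curl about -3 — near-zero divergence with nonzero curl is a vortex.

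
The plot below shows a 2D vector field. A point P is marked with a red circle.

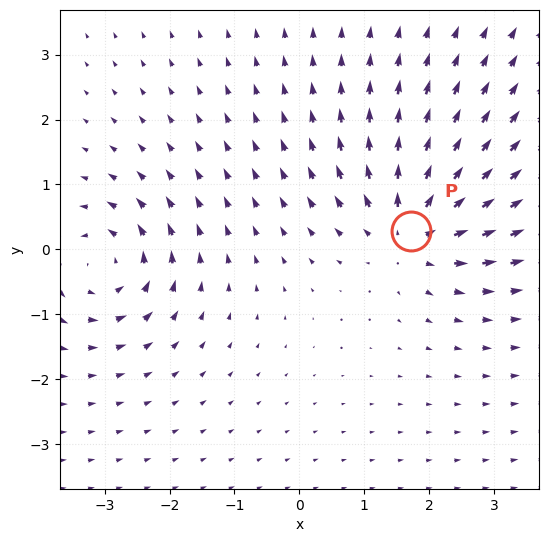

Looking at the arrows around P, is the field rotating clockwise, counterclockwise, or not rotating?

not rotating

Near P at (1.7, 0.3) the arrows show no circulation. The curl there is ≈0.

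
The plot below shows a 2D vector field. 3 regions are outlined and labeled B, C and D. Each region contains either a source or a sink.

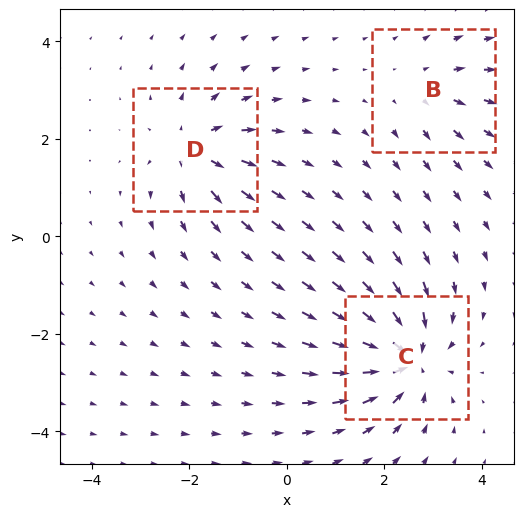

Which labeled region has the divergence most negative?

C

Divergence at each region's feature centre — B: about +3, C: about -6, D: about +4. Region C is most negative.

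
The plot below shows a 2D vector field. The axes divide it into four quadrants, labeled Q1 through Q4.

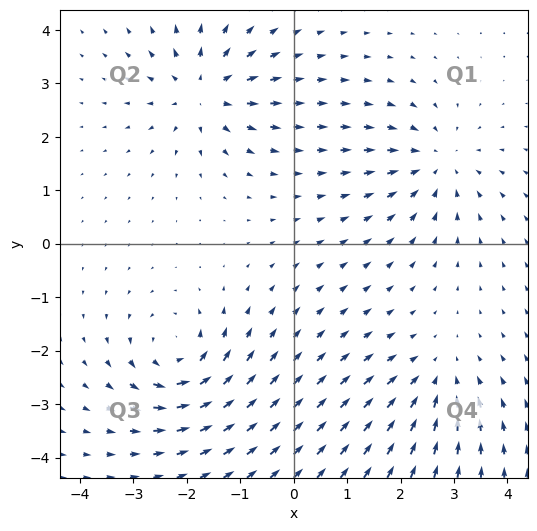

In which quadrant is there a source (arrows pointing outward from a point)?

Q2

The source sits at approximately (-1.7, 2.8), which lies in quadrant Q2. The divergence there is about +6, positive as expected for a source.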